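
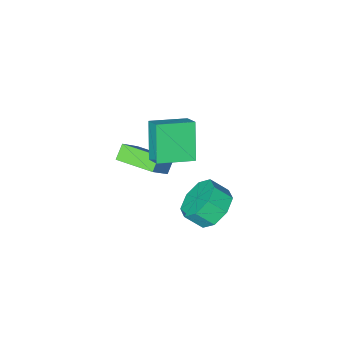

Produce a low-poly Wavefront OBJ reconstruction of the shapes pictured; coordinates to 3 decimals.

v 3.739 -4.033 -0.6
v 3.226 -4.332 -0.05
v 2.942 -2.435 -0.477
v 2.428 -2.734 0.073
v 4.732 -3.626 0.547
v 4.218 -3.925 1.097
v 3.934 -2.028 0.67
v 3.421 -2.327 1.22
v 1.415 -1.043 -2.669
v 2.056 -0.189 -2.601
v 2.666 -0.703 -1.902
v 2.025 -1.557 -1.971
v 1.447 -0.169 -2.053
v 2.057 -0.682 -1.355
v 0.819 -0.66 -1.867
v 1.429 -1.174 -1.169
v 0.541 -1.376 -2.15
v 1.151 -1.89 -1.452
v 0.774 -1.897 -2.738
v 1.384 -2.411 -2.039
v 1.383 -1.918 -3.285
v 1.993 -2.431 -2.587
v 2.011 -1.426 -3.471
v 2.621 -1.94 -2.773
v 2.289 -0.71 -3.188
v 2.899 -1.224 -2.49
v 2.414 -1.695 1.153
v 1.838 -2.622 2.684
v 2.551 -0.898 1.688
v 1.975 -1.825 3.219
v 4.005 -2.175 1.461
v 3.429 -3.102 2.992
v 4.142 -1.378 1.996
v 3.566 -2.305 3.527
f 2 4 1
f 5 2 1
f 1 4 3
f 3 5 1
f 2 8 4
f 6 2 5
f 6 8 2
f 4 8 3
f 7 5 3
f 3 8 7
f 7 6 5
f 8 6 7
f 10 9 13
f 10 13 11
f 11 13 14
f 11 14 12
f 13 9 15
f 13 15 14
f 14 15 16
f 14 16 12
f 15 9 17
f 15 17 16
f 16 17 18
f 16 18 12
f 17 9 19
f 17 19 18
f 18 19 20
f 18 20 12
f 19 9 21
f 19 21 20
f 20 21 22
f 20 22 12
f 21 9 23
f 21 23 22
f 22 23 24
f 22 24 12
f 23 9 25
f 23 25 24
f 24 25 26
f 24 26 12
f 25 9 10
f 25 10 26
f 26 10 11
f 26 11 12
f 28 30 27
f 31 28 27
f 27 30 29
f 29 31 27
f 28 34 30
f 32 28 31
f 32 34 28
f 30 34 29
f 33 31 29
f 29 34 33
f 33 32 31
f 34 32 33



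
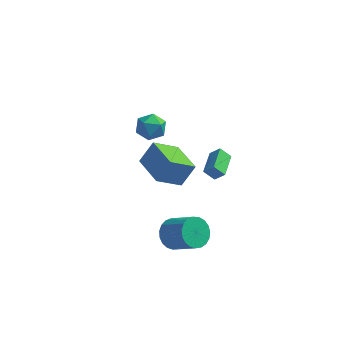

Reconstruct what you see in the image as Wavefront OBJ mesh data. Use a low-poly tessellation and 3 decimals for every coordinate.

v 2.922 2.601 -2.236
v 3.522 2.552 -1.621
v 2.933 4.286 -2.112
v 3.533 4.237 -1.498
v 3.567 2.643 -2.862
v 4.167 2.594 -2.248
v 3.578 4.328 -2.739
v 4.178 4.279 -2.124
v 2.554 -3.218 -2.297
v 3.221 -2.946 -2.961
v 4.593 -3.59 -1.848
v 3.926 -3.862 -1.183
v 3.191 -2.612 -2.73
v 4.562 -3.256 -1.617
v 3.05 -2.382 -2.424
v 4.421 -3.026 -1.311
v 2.824 -2.297 -2.096
v 4.195 -2.941 -0.983
v 2.551 -2.372 -1.803
v 3.922 -3.015 -0.689
v 2.278 -2.592 -1.595
v 3.65 -3.236 -0.482
v 2.054 -2.921 -1.508
v 3.425 -3.565 -0.395
v 1.916 -3.301 -1.558
v 3.287 -3.945 -0.445
v 1.888 -3.667 -1.736
v 3.259 -4.311 -0.622
v 1.976 -3.955 -2.01
v 3.347 -4.599 -0.897
v 2.163 -4.116 -2.334
v 3.534 -4.76 -1.221
v 2.419 -4.121 -2.652
v 3.79 -4.765 -1.538
v 2.697 -3.971 -2.908
v 4.069 -4.614 -1.794
v 2.951 -3.69 -3.058
v 4.323 -4.334 -1.945
v 3.137 -3.328 -3.077
v 4.508 -3.971 -1.964
v 0.379 0.953 3.611
v 0.836 0.55 2.9
v 0.264 -0.39 4.3
v 0.721 -0.793 3.589
v 1.173 -0.211 4.165
v 1.244 0.619 3.74
v -0.144 -0.459 3.46
v -0.073 0.371 3.035
v 0.512 -0.323 2.807
v 1.326 -0.17 3.243
v -0.226 0.33 3.957
v 0.588 0.483 4.393
v 2.001 1.154 -2.323
v 0.796 0.193 -1.264
v 0.625 2.817 -2.381
v -0.58 1.857 -1.322
v 2.66 1.743 -1.038
v 1.455 0.783 0.021
v 1.284 3.407 -1.096
v 0.079 2.446 -0.037
f 2 4 1
f 5 2 1
f 1 4 3
f 3 5 1
f 2 8 4
f 6 2 5
f 6 8 2
f 4 8 3
f 7 5 3
f 3 8 7
f 7 6 5
f 8 6 7
f 10 9 13
f 10 13 11
f 11 13 14
f 11 14 12
f 13 9 15
f 13 15 14
f 14 15 16
f 14 16 12
f 15 9 17
f 15 17 16
f 16 17 18
f 16 18 12
f 17 9 19
f 17 19 18
f 18 19 20
f 18 20 12
f 19 9 21
f 19 21 20
f 20 21 22
f 20 22 12
f 21 9 23
f 21 23 22
f 22 23 24
f 22 24 12
f 23 9 25
f 23 25 24
f 24 25 26
f 24 26 12
f 25 9 27
f 25 27 26
f 26 27 28
f 26 28 12
f 27 9 29
f 27 29 28
f 28 29 30
f 28 30 12
f 29 9 31
f 29 31 30
f 30 31 32
f 30 32 12
f 31 9 33
f 31 33 32
f 32 33 34
f 32 34 12
f 33 9 35
f 33 35 34
f 34 35 36
f 34 36 12
f 35 9 37
f 35 37 36
f 36 37 38
f 36 38 12
f 37 9 39
f 37 39 38
f 38 39 40
f 38 40 12
f 39 9 10
f 39 10 40
f 40 10 11
f 40 11 12
f 41 52 46
f 41 46 42
f 41 42 48
f 41 48 51
f 41 51 52
f 42 46 50
f 46 52 45
f 52 51 43
f 51 48 47
f 48 42 49
f 44 50 45
f 44 45 43
f 44 43 47
f 44 47 49
f 44 49 50
f 45 50 46
f 43 45 52
f 47 43 51
f 49 47 48
f 50 49 42
f 54 56 53
f 57 54 53
f 53 56 55
f 55 57 53
f 54 60 56
f 58 54 57
f 58 60 54
f 56 60 55
f 59 57 55
f 55 60 59
f 59 58 57
f 60 58 59



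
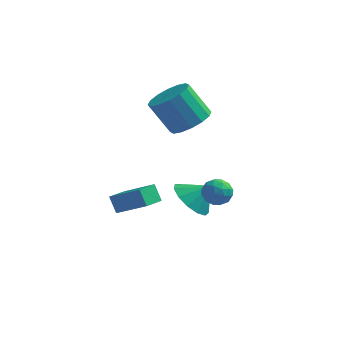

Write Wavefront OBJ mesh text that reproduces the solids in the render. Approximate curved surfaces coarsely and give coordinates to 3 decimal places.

v -3.882 0.314 -0.625
v -2.53 -0.052 0.285
v -3.504 1.182 -0.837
v -2.153 0.816 0.073
v -3.507 -0.016 -1.313
v -2.156 -0.382 -0.403
v -3.13 0.852 -1.525
v -1.778 0.486 -0.615
v -1.001 2.15 3.081
v -0.221 2.01 3.622
v -1.158 2.11 5
v -1.939 2.25 4.459
v -0.251 2.503 3.566
v -1.189 2.603 4.944
v -0.483 2.901 3.379
v -1.421 3.001 4.757
v -0.853 3.098 3.113
v -1.791 3.198 4.491
v -1.263 3.041 2.838
v -2.201 3.141 4.216
v -1.603 2.745 2.628
v -2.541 2.845 4.006
v -1.782 2.29 2.54
v -2.719 2.39 3.918
v -1.751 1.797 2.596
v -2.689 1.897 3.974
v -1.519 1.399 2.783
v -2.457 1.499 4.161
v -1.149 1.202 3.049
v -2.087 1.302 4.427
v -0.739 1.259 3.324
v -1.677 1.359 4.702
v -0.399 1.555 3.534
v -1.337 1.655 4.912
v 0.53 -2.494 2.188
v 0.871 -2.036 1.897
v 1.349 -2.724 2.783
v 1.69 -2.266 2.492
v 1.203 -2.107 2.878
v 0.697 -1.965 2.51
v 1.523 -2.795 2.17
v 1.017 -2.653 1.802
v 1.485 -2.222 1.885
v 1.286 -1.796 2.323
v 0.934 -2.964 2.357
v 0.735 -2.538 2.795
v 0.629 -2.245 1.99
v 1.591 -2.515 2.69
v 1.305 -2.422 2.916
v 1.505 -2.152 2.745
v 0.526 -2.203 2.351
v 0.726 -1.934 2.179
v 0.921 -1.976 2.756
v 1.494 -2.826 2.501
v 1.694 -2.557 2.329
v 0.715 -2.608 1.935
v 0.915 -2.338 1.764
v 1.299 -2.784 1.924
v 1.19 -2.085 1.812
v 1.671 -2.22 2.162
v 1.573 -2.531 1.973
v 1.276 -2.447 1.757
v 1.073 -1.835 2.069
v 1.554 -1.97 2.419
v 1.268 -1.876 2.646
v 0.971 -1.793 2.43
v 1.434 -1.944 2.063
v 0.666 -2.79 2.261
v 1.147 -2.925 2.611
v 1.249 -2.967 2.25
v 0.952 -2.884 2.034
v 0.549 -2.54 2.518
v 1.03 -2.675 2.868
v 0.944 -2.313 2.923
v 0.647 -2.229 2.707
v 0.786 -2.816 2.617
v -0.1 -1.486 1.107
v 0.383 -0.978 0.465
v 0.6 -1.234 1.833
v 0.031 -0.643 0.688
v -0.363 -0.575 1.044
v -0.674 -0.797 1.42
v -0.802 -1.237 1.696
v -0.707 -1.756 1.785
v -0.42 -2.19 1.659
v -0.031 -2.4 1.357
v 0.336 -2.32 0.976
v 0.565 -1.975 0.636
v 0.583 -1.475 0.446
f 2 4 1
f 5 2 1
f 1 4 3
f 3 5 1
f 2 8 4
f 6 2 5
f 6 8 2
f 4 8 3
f 7 5 3
f 3 8 7
f 7 6 5
f 8 6 7
f 10 9 13
f 10 13 11
f 11 13 14
f 11 14 12
f 13 9 15
f 13 15 14
f 14 15 16
f 14 16 12
f 15 9 17
f 15 17 16
f 16 17 18
f 16 18 12
f 17 9 19
f 17 19 18
f 18 19 20
f 18 20 12
f 19 9 21
f 19 21 20
f 20 21 22
f 20 22 12
f 21 9 23
f 21 23 22
f 22 23 24
f 22 24 12
f 23 9 25
f 23 25 24
f 24 25 26
f 24 26 12
f 25 9 27
f 25 27 26
f 26 27 28
f 26 28 12
f 27 9 29
f 27 29 28
f 28 29 30
f 28 30 12
f 29 9 31
f 29 31 30
f 30 31 32
f 30 32 12
f 31 9 33
f 31 33 32
f 32 33 34
f 32 34 12
f 33 9 10
f 33 10 34
f 34 10 11
f 34 11 12
f 35 72 51
f 72 46 75
f 51 75 40
f 72 75 51
f 35 51 47
f 51 40 52
f 47 52 36
f 51 52 47
f 35 47 56
f 47 36 57
f 56 57 42
f 47 57 56
f 35 56 68
f 56 42 71
f 68 71 45
f 56 71 68
f 35 68 72
f 68 45 76
f 72 76 46
f 68 76 72
f 36 52 63
f 52 40 66
f 63 66 44
f 52 66 63
f 40 75 53
f 75 46 74
f 53 74 39
f 75 74 53
f 46 76 73
f 76 45 69
f 73 69 37
f 76 69 73
f 45 71 70
f 71 42 58
f 70 58 41
f 71 58 70
f 42 57 62
f 57 36 59
f 62 59 43
f 57 59 62
f 38 64 50
f 64 44 65
f 50 65 39
f 64 65 50
f 38 50 48
f 50 39 49
f 48 49 37
f 50 49 48
f 38 48 55
f 48 37 54
f 55 54 41
f 48 54 55
f 38 55 60
f 55 41 61
f 60 61 43
f 55 61 60
f 38 60 64
f 60 43 67
f 64 67 44
f 60 67 64
f 39 65 53
f 65 44 66
f 53 66 40
f 65 66 53
f 37 49 73
f 49 39 74
f 73 74 46
f 49 74 73
f 41 54 70
f 54 37 69
f 70 69 45
f 54 69 70
f 43 61 62
f 61 41 58
f 62 58 42
f 61 58 62
f 44 67 63
f 67 43 59
f 63 59 36
f 67 59 63
f 78 77 80
f 78 80 79
f 80 77 81
f 80 81 79
f 81 77 82
f 81 82 79
f 82 77 83
f 82 83 79
f 83 77 84
f 83 84 79
f 84 77 85
f 84 85 79
f 85 77 86
f 85 86 79
f 86 77 87
f 86 87 79
f 87 77 88
f 87 88 79
f 88 77 89
f 88 89 79
f 89 77 78
f 89 78 79



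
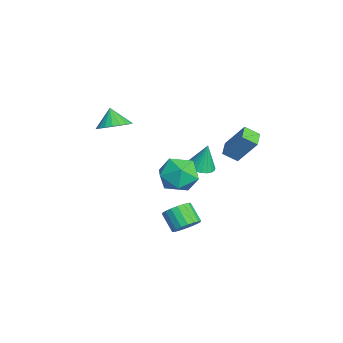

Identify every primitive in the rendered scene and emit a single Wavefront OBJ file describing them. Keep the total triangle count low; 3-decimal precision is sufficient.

v -1.527 0.832 -0.76
v -1.051 0.288 -0.66
v -1.453 1.168 0.72
v -0.876 0.505 -0.719
v -0.8 0.772 -0.783
v -0.835 1.048 -0.844
v -0.976 1.291 -0.892
v -1.2 1.464 -0.921
v -1.474 1.541 -0.924
v -1.757 1.51 -0.903
v -2.004 1.375 -0.86
v -2.179 1.158 -0.802
v -2.254 0.891 -0.737
v -2.219 0.615 -0.676
v -2.079 0.372 -0.628
v -1.855 0.199 -0.6
v -1.58 0.122 -0.596
v -1.298 0.153 -0.617
v -0.05 0.463 -0.324
v 0.683 -0.07 -1.008
v 0.117 -0.89 0.908
v 0.85 -1.423 0.224
v 1.148 -0.45 0.728
v 1.045 0.386 -0.033
v -0.245 -1.346 -0.067
v -0.348 -0.51 -0.828
v 0.562 -1.188 -0.849
v 1.423 -0.635 -0.358
v -0.623 -0.325 0.258
v 0.238 0.228 0.749
v 1.392 2.172 1.291
v 1.273 1.456 1.772
v 0.515 2.431 1.462
v 0.397 1.715 1.942
v 1.903 3.005 2.658
v 1.785 2.289 3.138
v 1.027 3.264 2.828
v 0.908 2.548 3.309
v -0.113 -3.463 3.186
v 0.603 -3.234 3.661
v -0.687 -3.597 4.114
v 0.439 -2.907 3.607
v 0.18 -2.676 3.48
v -0.131 -2.581 3.303
v -0.438 -2.638 3.104
v -0.689 -2.838 2.92
v -0.841 -3.146 2.782
v -0.866 -3.509 2.714
v -0.762 -3.864 2.727
v -0.545 -4.149 2.819
v -0.254 -4.316 2.975
v 0.062 -4.335 3.167
v 0.347 -4.203 3.363
v 0.553 -3.944 3.527
v 0.644 -3.601 3.633
v 1.055 -0.178 -3.306
v 1.611 -0.195 -2.788
v 0.841 -0.599 -1.976
v 0.285 -0.582 -2.494
v 1.484 0.117 -2.753
v 0.715 -0.288 -1.94
v 1.273 0.37 -2.827
v 0.503 -0.034 -2.014
v 1.018 0.515 -2.996
v 0.249 0.111 -2.183
v 0.771 0.523 -3.226
v 0.001 0.118 -2.414
v 0.58 0.392 -3.473
v -0.19 -0.013 -2.66
v 0.483 0.148 -3.686
v -0.287 -0.257 -2.874
v 0.499 -0.161 -3.824
v -0.271 -0.565 -3.012
v 0.625 -0.472 -3.86
v -0.144 -0.877 -3.047
v 0.837 -0.726 -3.786
v 0.067 -1.13 -2.973
v 1.091 -0.871 -3.617
v 0.322 -1.275 -2.804
v 1.339 -0.878 -3.386
v 0.569 -1.283 -2.574
v 1.53 -0.747 -3.14
v 0.76 -1.152 -2.327
v 1.627 -0.503 -2.926
v 0.857 -0.908 -2.114
f 2 1 4
f 2 4 3
f 4 1 5
f 4 5 3
f 5 1 6
f 5 6 3
f 6 1 7
f 6 7 3
f 7 1 8
f 7 8 3
f 8 1 9
f 8 9 3
f 9 1 10
f 9 10 3
f 10 1 11
f 10 11 3
f 11 1 12
f 11 12 3
f 12 1 13
f 12 13 3
f 13 1 14
f 13 14 3
f 14 1 15
f 14 15 3
f 15 1 16
f 15 16 3
f 16 1 17
f 16 17 3
f 17 1 18
f 17 18 3
f 18 1 2
f 18 2 3
f 19 30 24
f 19 24 20
f 19 20 26
f 19 26 29
f 19 29 30
f 20 24 28
f 24 30 23
f 30 29 21
f 29 26 25
f 26 20 27
f 22 28 23
f 22 23 21
f 22 21 25
f 22 25 27
f 22 27 28
f 23 28 24
f 21 23 30
f 25 21 29
f 27 25 26
f 28 27 20
f 32 34 31
f 35 32 31
f 31 34 33
f 33 35 31
f 32 38 34
f 36 32 35
f 36 38 32
f 34 38 33
f 37 35 33
f 33 38 37
f 37 36 35
f 38 36 37
f 40 39 42
f 40 42 41
f 42 39 43
f 42 43 41
f 43 39 44
f 43 44 41
f 44 39 45
f 44 45 41
f 45 39 46
f 45 46 41
f 46 39 47
f 46 47 41
f 47 39 48
f 47 48 41
f 48 39 49
f 48 49 41
f 49 39 50
f 49 50 41
f 50 39 51
f 50 51 41
f 51 39 52
f 51 52 41
f 52 39 53
f 52 53 41
f 53 39 54
f 53 54 41
f 54 39 55
f 54 55 41
f 55 39 40
f 55 40 41
f 57 56 60
f 57 60 58
f 58 60 61
f 58 61 59
f 60 56 62
f 60 62 61
f 61 62 63
f 61 63 59
f 62 56 64
f 62 64 63
f 63 64 65
f 63 65 59
f 64 56 66
f 64 66 65
f 65 66 67
f 65 67 59
f 66 56 68
f 66 68 67
f 67 68 69
f 67 69 59
f 68 56 70
f 68 70 69
f 69 70 71
f 69 71 59
f 70 56 72
f 70 72 71
f 71 72 73
f 71 73 59
f 72 56 74
f 72 74 73
f 73 74 75
f 73 75 59
f 74 56 76
f 74 76 75
f 75 76 77
f 75 77 59
f 76 56 78
f 76 78 77
f 77 78 79
f 77 79 59
f 78 56 80
f 78 80 79
f 79 80 81
f 79 81 59
f 80 56 82
f 80 82 81
f 81 82 83
f 81 83 59
f 82 56 84
f 82 84 83
f 83 84 85
f 83 85 59
f 84 56 57
f 84 57 85
f 85 57 58
f 85 58 59



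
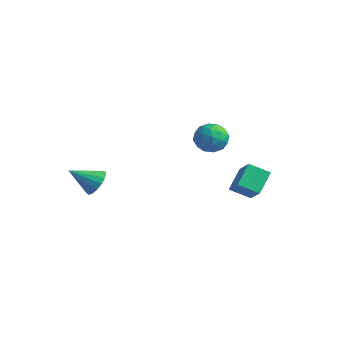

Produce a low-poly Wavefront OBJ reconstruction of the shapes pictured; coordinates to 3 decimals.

v 0.881 3.047 -0.326
v 0.546 4.096 0.602
v 1.662 3.777 -0.871
v 1.327 4.827 0.057
v 1.973 2.573 0.603
v 1.638 3.623 1.531
v 2.754 3.304 0.058
v 2.419 4.353 0.986
v -0.818 2.386 2.665
v -0.349 3.049 2.201
v 0.229 2.411 3.759
v 0.698 3.074 3.295
v -0.13 3.271 3.683
v -0.778 3.256 3.007
v 0.658 2.204 2.953
v 0.01 2.189 2.277
v 0.563 2.937 2.379
v 0.076 3.597 2.83
v -0.196 1.863 3.13
v -0.683 2.523 3.581
v -0.676 2.715 2.337
v 0.556 2.745 3.623
v 0.069 2.86 3.851
v 0.344 3.251 3.578
v -0.927 2.837 2.811
v -0.652 3.227 2.538
v -0.523 3.357 3.409
v 0.532 2.233 3.422
v 0.807 2.623 3.149
v -0.464 2.209 2.382
v -0.189 2.6 2.109
v 0.403 2.103 2.551
v 0.136 3.04 2.169
v 0.752 3.054 2.812
v 0.728 2.543 2.611
v 0.347 2.534 2.213
v -0.15 3.427 2.434
v 0.465 3.442 3.077
v -0.022 3.558 3.305
v -0.402 3.548 2.908
v 0.386 3.361 2.539
v -0.585 2.018 2.883
v 0.03 2.033 3.526
v 0.282 1.912 3.052
v -0.098 1.902 2.655
v -0.872 2.406 3.148
v -0.256 2.42 3.791
v -0.467 2.926 3.747
v -0.848 2.917 3.349
v -0.506 2.099 3.421
v -2.899 -2.133 0.485
v -2.288 -2.104 1.031
v -3.661 -3.207 1.395
v -2.536 -1.825 1.153
v -2.867 -1.617 1.122
v -3.205 -1.527 0.945
v -3.474 -1.576 0.663
v -3.611 -1.752 0.34
v -3.585 -2.016 0.05
v -3.402 -2.306 -0.14
v -3.103 -2.557 -0.186
v -2.759 -2.711 -0.079
v -2.446 -2.732 0.157
v -2.237 -2.616 0.469
v -2.18 -2.39 0.784
f 2 4 1
f 5 2 1
f 1 4 3
f 3 5 1
f 2 8 4
f 6 2 5
f 6 8 2
f 4 8 3
f 7 5 3
f 3 8 7
f 7 6 5
f 8 6 7
f 9 46 25
f 46 20 49
f 25 49 14
f 46 49 25
f 9 25 21
f 25 14 26
f 21 26 10
f 25 26 21
f 9 21 30
f 21 10 31
f 30 31 16
f 21 31 30
f 9 30 42
f 30 16 45
f 42 45 19
f 30 45 42
f 9 42 46
f 42 19 50
f 46 50 20
f 42 50 46
f 10 26 37
f 26 14 40
f 37 40 18
f 26 40 37
f 14 49 27
f 49 20 48
f 27 48 13
f 49 48 27
f 20 50 47
f 50 19 43
f 47 43 11
f 50 43 47
f 19 45 44
f 45 16 32
f 44 32 15
f 45 32 44
f 16 31 36
f 31 10 33
f 36 33 17
f 31 33 36
f 12 38 24
f 38 18 39
f 24 39 13
f 38 39 24
f 12 24 22
f 24 13 23
f 22 23 11
f 24 23 22
f 12 22 29
f 22 11 28
f 29 28 15
f 22 28 29
f 12 29 34
f 29 15 35
f 34 35 17
f 29 35 34
f 12 34 38
f 34 17 41
f 38 41 18
f 34 41 38
f 13 39 27
f 39 18 40
f 27 40 14
f 39 40 27
f 11 23 47
f 23 13 48
f 47 48 20
f 23 48 47
f 15 28 44
f 28 11 43
f 44 43 19
f 28 43 44
f 17 35 36
f 35 15 32
f 36 32 16
f 35 32 36
f 18 41 37
f 41 17 33
f 37 33 10
f 41 33 37
f 52 51 54
f 52 54 53
f 54 51 55
f 54 55 53
f 55 51 56
f 55 56 53
f 56 51 57
f 56 57 53
f 57 51 58
f 57 58 53
f 58 51 59
f 58 59 53
f 59 51 60
f 59 60 53
f 60 51 61
f 60 61 53
f 61 51 62
f 61 62 53
f 62 51 63
f 62 63 53
f 63 51 64
f 63 64 53
f 64 51 65
f 64 65 53
f 65 51 52
f 65 52 53



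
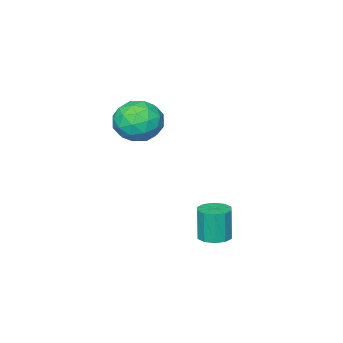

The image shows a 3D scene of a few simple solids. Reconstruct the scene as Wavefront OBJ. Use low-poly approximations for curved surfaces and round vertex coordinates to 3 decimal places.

v 0.619 0.159 3.687
v 1.586 -0.406 3.396
v -0.246 -1.474 3.984
v 0.721 -2.039 3.693
v 0.681 -1.429 4.675
v 1.215 -0.42 4.491
v 0.125 -1.46 2.889
v 0.659 -0.451 2.705
v 1.28 -1.407 2.903
v 1.624 -1.387 4.007
v -0.284 -0.493 3.373
v 0.06 -0.473 4.477
v 1.178 0.02 3.515
v 0.162 -1.9 3.865
v 0.138 -1.541 4.442
v 0.706 -1.873 4.271
v 0.961 0.012 4.159
v 1.529 -0.32 3.988
v 0.997 -0.922 4.74
v -0.189 -1.56 3.392
v 0.379 -1.892 3.221
v 0.634 -0.007 3.109
v 1.202 -0.339 2.938
v 0.343 -0.958 2.64
v 1.567 -0.901 3.054
v 1.059 -1.86 3.229
v 0.708 -1.52 2.756
v 1.022 -0.927 2.648
v 1.769 -0.889 3.703
v 1.26 -1.849 3.878
v 1.237 -1.49 4.456
v 1.551 -0.897 4.347
v 1.589 -1.477 3.414
v 0.08 -0.031 3.502
v -0.429 -0.991 3.677
v -0.211 -0.983 3.033
v 0.103 -0.39 2.924
v 0.281 -0.02 4.151
v -0.227 -0.979 4.326
v 0.318 -0.953 4.732
v 0.632 -0.36 4.624
v -0.249 -0.403 3.966
v 1.102 4.061 -0.886
v 1.8 4.185 -0.838
v 1.715 4.062 0.695
v 1.018 3.939 0.646
v 1.592 4.571 -0.819
v 1.508 4.448 0.714
v 1.197 4.762 -0.825
v 1.113 4.64 0.708
v 0.766 4.686 -0.855
v 0.682 4.563 0.678
v 0.463 4.371 -0.897
v 0.379 4.248 0.636
v 0.405 3.938 -0.935
v 0.32 3.815 0.598
v 0.612 3.552 -0.954
v 0.528 3.429 0.579
v 1.007 3.36 -0.948
v 0.923 3.238 0.585
v 1.438 3.437 -0.918
v 1.354 3.314 0.615
v 1.741 3.752 -0.876
v 1.657 3.629 0.657
f 1 38 17
f 38 12 41
f 17 41 6
f 38 41 17
f 1 17 13
f 17 6 18
f 13 18 2
f 17 18 13
f 1 13 22
f 13 2 23
f 22 23 8
f 13 23 22
f 1 22 34
f 22 8 37
f 34 37 11
f 22 37 34
f 1 34 38
f 34 11 42
f 38 42 12
f 34 42 38
f 2 18 29
f 18 6 32
f 29 32 10
f 18 32 29
f 6 41 19
f 41 12 40
f 19 40 5
f 41 40 19
f 12 42 39
f 42 11 35
f 39 35 3
f 42 35 39
f 11 37 36
f 37 8 24
f 36 24 7
f 37 24 36
f 8 23 28
f 23 2 25
f 28 25 9
f 23 25 28
f 4 30 16
f 30 10 31
f 16 31 5
f 30 31 16
f 4 16 14
f 16 5 15
f 14 15 3
f 16 15 14
f 4 14 21
f 14 3 20
f 21 20 7
f 14 20 21
f 4 21 26
f 21 7 27
f 26 27 9
f 21 27 26
f 4 26 30
f 26 9 33
f 30 33 10
f 26 33 30
f 5 31 19
f 31 10 32
f 19 32 6
f 31 32 19
f 3 15 39
f 15 5 40
f 39 40 12
f 15 40 39
f 7 20 36
f 20 3 35
f 36 35 11
f 20 35 36
f 9 27 28
f 27 7 24
f 28 24 8
f 27 24 28
f 10 33 29
f 33 9 25
f 29 25 2
f 33 25 29
f 44 43 47
f 44 47 45
f 45 47 48
f 45 48 46
f 47 43 49
f 47 49 48
f 48 49 50
f 48 50 46
f 49 43 51
f 49 51 50
f 50 51 52
f 50 52 46
f 51 43 53
f 51 53 52
f 52 53 54
f 52 54 46
f 53 43 55
f 53 55 54
f 54 55 56
f 54 56 46
f 55 43 57
f 55 57 56
f 56 57 58
f 56 58 46
f 57 43 59
f 57 59 58
f 58 59 60
f 58 60 46
f 59 43 61
f 59 61 60
f 60 61 62
f 60 62 46
f 61 43 63
f 61 63 62
f 62 63 64
f 62 64 46
f 63 43 44
f 63 44 64
f 64 44 45
f 64 45 46



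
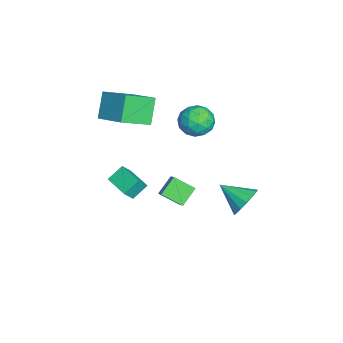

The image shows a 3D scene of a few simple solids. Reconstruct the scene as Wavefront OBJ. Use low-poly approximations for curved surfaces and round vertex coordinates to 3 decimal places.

v -0.875 -1.503 -4.405
v -1.64 -0.869 -3.663
v -0.573 -0.397 -5.038
v -1.338 0.237 -4.296
v -0.002 -1.317 -3.664
v -0.767 -0.683 -2.922
v 0.3 -0.211 -4.297
v -0.465 0.423 -3.555
v 3.677 2.907 -0.804
v 4.367 2.927 -0.181
v 3.023 1.613 -0.036
v 4.024 3.21 0.004
v 3.588 3.412 -0.028
v 3.176 3.478 -0.268
v 2.898 3.391 -0.651
v 2.829 3.174 -1.075
v 2.987 2.886 -1.427
v 3.33 2.603 -1.611
v 3.766 2.402 -1.579
v 4.178 2.335 -1.34
v 4.456 2.422 -0.957
v 4.525 2.639 -0.532
v 1.921 -3.914 -0.686
v 1.464 -3.214 -0.051
v 1.515 -3.506 -1.429
v 1.058 -2.806 -0.794
v 3.042 -3.054 -0.826
v 2.585 -2.354 -0.191
v 2.636 -2.646 -1.569
v 2.179 -1.946 -0.934
v -3.28 0.793 0.036
v -2.45 1.398 0.125
v -2.35 -0.538 0.415
v -1.52 0.067 0.504
v -2.281 0.131 1.196
v -2.856 0.954 0.962
v -1.944 -0.094 -0.422
v -2.519 0.729 -0.656
v -1.625 0.85 -0.158
v -1.833 0.989 0.841
v -2.967 -0.129 -0.301
v -3.175 0.01 0.698
v -2.947 1.212 0.047
v -1.853 -0.352 0.493
v -2.3 -0.315 0.899
v -1.813 0.041 0.951
v -3.185 0.951 0.539
v -2.697 1.307 0.591
v -2.598 0.562 1.221
v -2.103 -0.447 -0.051
v -1.615 -0.091 0.001
v -2.987 0.819 -0.411
v -2.5 1.175 -0.359
v -2.202 0.298 -0.681
v -1.974 1.246 -0.067
v -1.427 0.463 0.156
v -1.677 0.369 -0.388
v -2.014 0.852 -0.526
v -2.096 1.327 0.521
v -1.55 0.545 0.743
v -1.997 0.583 1.15
v -2.335 1.066 1.012
v -1.611 1.005 0.354
v -3.25 0.315 -0.203
v -2.704 -0.467 0.019
v -2.465 -0.206 -0.472
v -2.803 0.277 -0.61
v -3.373 0.397 0.384
v -2.826 -0.386 0.607
v -2.786 0.008 1.066
v -3.123 0.491 0.928
v -3.189 -0.145 0.186
v -2.924 -3.127 -0.216
v -2.054 -4.6 0.698
v -3.935 -2.91 1.095
v -3.065 -4.383 2.01
v -1.635 -1.877 0.57
v -0.765 -3.35 1.485
v -2.646 -1.66 1.882
v -1.776 -3.133 2.796
f 2 4 1
f 5 2 1
f 1 4 3
f 3 5 1
f 2 8 4
f 6 2 5
f 6 8 2
f 4 8 3
f 7 5 3
f 3 8 7
f 7 6 5
f 8 6 7
f 10 9 12
f 10 12 11
f 12 9 13
f 12 13 11
f 13 9 14
f 13 14 11
f 14 9 15
f 14 15 11
f 15 9 16
f 15 16 11
f 16 9 17
f 16 17 11
f 17 9 18
f 17 18 11
f 18 9 19
f 18 19 11
f 19 9 20
f 19 20 11
f 20 9 21
f 20 21 11
f 21 9 22
f 21 22 11
f 22 9 10
f 22 10 11
f 24 26 23
f 27 24 23
f 23 26 25
f 25 27 23
f 24 30 26
f 28 24 27
f 28 30 24
f 26 30 25
f 29 27 25
f 25 30 29
f 29 28 27
f 30 28 29
f 31 68 47
f 68 42 71
f 47 71 36
f 68 71 47
f 31 47 43
f 47 36 48
f 43 48 32
f 47 48 43
f 31 43 52
f 43 32 53
f 52 53 38
f 43 53 52
f 31 52 64
f 52 38 67
f 64 67 41
f 52 67 64
f 31 64 68
f 64 41 72
f 68 72 42
f 64 72 68
f 32 48 59
f 48 36 62
f 59 62 40
f 48 62 59
f 36 71 49
f 71 42 70
f 49 70 35
f 71 70 49
f 42 72 69
f 72 41 65
f 69 65 33
f 72 65 69
f 41 67 66
f 67 38 54
f 66 54 37
f 67 54 66
f 38 53 58
f 53 32 55
f 58 55 39
f 53 55 58
f 34 60 46
f 60 40 61
f 46 61 35
f 60 61 46
f 34 46 44
f 46 35 45
f 44 45 33
f 46 45 44
f 34 44 51
f 44 33 50
f 51 50 37
f 44 50 51
f 34 51 56
f 51 37 57
f 56 57 39
f 51 57 56
f 34 56 60
f 56 39 63
f 60 63 40
f 56 63 60
f 35 61 49
f 61 40 62
f 49 62 36
f 61 62 49
f 33 45 69
f 45 35 70
f 69 70 42
f 45 70 69
f 37 50 66
f 50 33 65
f 66 65 41
f 50 65 66
f 39 57 58
f 57 37 54
f 58 54 38
f 57 54 58
f 40 63 59
f 63 39 55
f 59 55 32
f 63 55 59
f 74 76 73
f 77 74 73
f 73 76 75
f 75 77 73
f 74 80 76
f 78 74 77
f 78 80 74
f 76 80 75
f 79 77 75
f 75 80 79
f 79 78 77
f 80 78 79



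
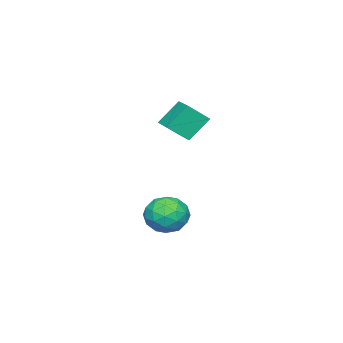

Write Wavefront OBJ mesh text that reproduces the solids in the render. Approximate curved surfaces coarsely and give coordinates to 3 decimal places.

v 0.589 3.243 -1.808
v 1.229 2.407 -2.445
v -1.109 2.373 -2.375
v -0.469 1.537 -3.012
v -0.432 1.534 -1.782
v 0.618 2.072 -1.432
v -0.498 2.708 -3.388
v 0.552 3.246 -3.038
v 0.558 2.077 -3.421
v 0.598 1.351 -2.429
v -0.478 3.429 -2.391
v -0.438 2.703 -1.399
v 1.058 2.901 -2.077
v -0.938 1.879 -2.743
v -0.917 1.877 -2.02
v -0.54 1.386 -2.394
v 0.699 2.704 -1.481
v 1.075 2.213 -1.856
v 0.098 1.7 -1.466
v -0.955 2.567 -2.964
v -0.579 2.076 -3.339
v 0.66 3.394 -2.426
v 1.037 2.903 -2.8
v 0.022 3.08 -3.354
v 1.04 2.216 -3.025
v 0.042 1.705 -3.358
v 0.025 2.393 -3.579
v 0.642 2.709 -3.374
v 1.064 1.79 -2.442
v 0.065 1.278 -2.775
v 0.087 1.276 -2.052
v 0.704 1.592 -1.846
v 0.669 1.595 -3.016
v 0.055 3.502 -2.045
v -0.944 2.99 -2.378
v -0.584 3.188 -2.974
v 0.033 3.504 -2.768
v 0.078 3.075 -1.462
v -0.92 2.564 -1.795
v -0.522 2.071 -1.446
v 0.095 2.387 -1.241
v -0.549 3.185 -1.804
v -2.945 2.526 3.556
v -2.179 1.695 4.51
v -1.92 3.663 3.723
v -1.153 2.831 4.678
v -2.027 1.889 2.262
v -1.26 1.057 3.217
v -1.001 3.025 2.43
v -0.235 2.194 3.384
f 1 38 17
f 38 12 41
f 17 41 6
f 38 41 17
f 1 17 13
f 17 6 18
f 13 18 2
f 17 18 13
f 1 13 22
f 13 2 23
f 22 23 8
f 13 23 22
f 1 22 34
f 22 8 37
f 34 37 11
f 22 37 34
f 1 34 38
f 34 11 42
f 38 42 12
f 34 42 38
f 2 18 29
f 18 6 32
f 29 32 10
f 18 32 29
f 6 41 19
f 41 12 40
f 19 40 5
f 41 40 19
f 12 42 39
f 42 11 35
f 39 35 3
f 42 35 39
f 11 37 36
f 37 8 24
f 36 24 7
f 37 24 36
f 8 23 28
f 23 2 25
f 28 25 9
f 23 25 28
f 4 30 16
f 30 10 31
f 16 31 5
f 30 31 16
f 4 16 14
f 16 5 15
f 14 15 3
f 16 15 14
f 4 14 21
f 14 3 20
f 21 20 7
f 14 20 21
f 4 21 26
f 21 7 27
f 26 27 9
f 21 27 26
f 4 26 30
f 26 9 33
f 30 33 10
f 26 33 30
f 5 31 19
f 31 10 32
f 19 32 6
f 31 32 19
f 3 15 39
f 15 5 40
f 39 40 12
f 15 40 39
f 7 20 36
f 20 3 35
f 36 35 11
f 20 35 36
f 9 27 28
f 27 7 24
f 28 24 8
f 27 24 28
f 10 33 29
f 33 9 25
f 29 25 2
f 33 25 29
f 44 46 43
f 47 44 43
f 43 46 45
f 45 47 43
f 44 50 46
f 48 44 47
f 48 50 44
f 46 50 45
f 49 47 45
f 45 50 49
f 49 48 47
f 50 48 49



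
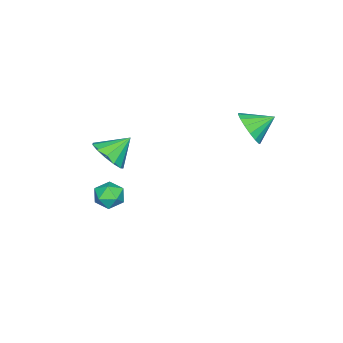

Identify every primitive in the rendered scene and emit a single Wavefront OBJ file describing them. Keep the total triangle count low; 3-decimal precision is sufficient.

v -1.502 3.467 1.439
v -0.611 3.903 1.783
v -2.258 4.473 2.121
v -0.698 4.135 1.346
v -0.968 4.214 0.93
v -1.361 4.122 0.63
v -1.787 3.88 0.516
v -2.147 3.543 0.614
v -2.359 3.189 0.9
v -2.376 2.899 1.31
v -2.192 2.739 1.75
v -1.85 2.746 2.118
v -1.429 2.918 2.331
v -1.024 3.216 2.34
v -0.729 3.572 2.142
v 1.947 -2.364 -0.146
v 2.707 -1.639 -0.006
v 1.033 -1.596 0.826
v 2.377 -1.45 -0.466
v 1.91 -1.551 -0.824
v 1.455 -1.91 -0.968
v 1.156 -2.414 -0.85
v 1.108 -2.902 -0.509
v 1.327 -3.219 -0.053
v 1.742 -3.265 0.374
v 2.223 -3.025 0.635
v 2.615 -2.576 0.649
v 2.796 -2.059 0.41
v 0.118 -2.742 -4.132
v 0.759 -2.164 -4.321
v 1.081 -3.616 -3.539
v 1.722 -3.038 -3.728
v 1.117 -2.842 -3.115
v 0.522 -2.302 -3.482
v 1.318 -3.478 -4.378
v 0.723 -2.938 -4.745
v 1.5 -2.619 -4.474
v 1.376 -2.226 -3.693
v 0.464 -3.554 -4.167
v 0.34 -3.161 -3.386
f 2 1 4
f 2 4 3
f 4 1 5
f 4 5 3
f 5 1 6
f 5 6 3
f 6 1 7
f 6 7 3
f 7 1 8
f 7 8 3
f 8 1 9
f 8 9 3
f 9 1 10
f 9 10 3
f 10 1 11
f 10 11 3
f 11 1 12
f 11 12 3
f 12 1 13
f 12 13 3
f 13 1 14
f 13 14 3
f 14 1 15
f 14 15 3
f 15 1 2
f 15 2 3
f 17 16 19
f 17 19 18
f 19 16 20
f 19 20 18
f 20 16 21
f 20 21 18
f 21 16 22
f 21 22 18
f 22 16 23
f 22 23 18
f 23 16 24
f 23 24 18
f 24 16 25
f 24 25 18
f 25 16 26
f 25 26 18
f 26 16 27
f 26 27 18
f 27 16 28
f 27 28 18
f 28 16 17
f 28 17 18
f 29 40 34
f 29 34 30
f 29 30 36
f 29 36 39
f 29 39 40
f 30 34 38
f 34 40 33
f 40 39 31
f 39 36 35
f 36 30 37
f 32 38 33
f 32 33 31
f 32 31 35
f 32 35 37
f 32 37 38
f 33 38 34
f 31 33 40
f 35 31 39
f 37 35 36
f 38 37 30



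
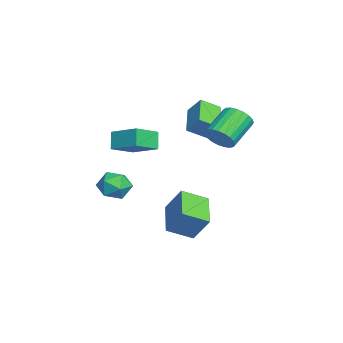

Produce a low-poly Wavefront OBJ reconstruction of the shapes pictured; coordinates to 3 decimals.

v -1.642 -2.145 0.727
v -0.58 -3.221 1.389
v -0.669 -0.781 1.385
v 0.392 -1.856 2.047
v -1.012 -2.124 -0.247
v 0.049 -3.199 0.415
v -0.04 -0.759 0.411
v 1.022 -1.835 1.073
v 2.036 -2.368 -0.597
v 2.934 -2.444 -0.166
v 2.566 -3.236 -1.854
v 3.464 -3.312 -1.423
v 2.678 -3.787 -1.029
v 2.351 -3.251 -0.252
v 3.149 -2.429 -1.768
v 2.822 -1.893 -0.991
v 3.622 -2.482 -0.89
v 3.331 -3.322 -0.433
v 2.169 -2.358 -1.587
v 1.878 -3.198 -1.13
v 1.471 2.421 1.829
v 1.774 2.034 2.582
v 0.432 2.971 3.605
v 0.129 3.359 2.851
v 1.98 2.345 2.567
v 0.639 3.283 3.589
v 2.098 2.671 2.424
v 0.757 3.608 3.446
v 2.108 2.953 2.178
v 0.766 3.89 3.2
v 2.007 3.143 1.872
v 0.666 4.08 2.894
v 1.814 3.208 1.558
v 0.472 4.145 2.581
v 1.561 3.137 1.291
v 0.22 4.075 2.314
v 1.293 2.943 1.117
v -0.049 3.88 2.14
v 1.055 2.658 1.066
v -0.286 3.596 2.089
v 0.89 2.333 1.147
v -0.452 3.27 2.17
v 0.824 2.022 1.346
v -0.517 2.96 2.369
v 0.871 1.781 1.628
v -0.471 2.718 2.651
v 1.021 1.65 1.945
v -0.321 2.588 2.968
v 1.249 1.653 2.242
v -0.093 2.591 3.265
v 1.516 1.789 2.467
v 0.174 2.726 3.49
v 2.083 1.131 -5.053
v 2.423 -0.265 -4.349
v 0.089 1.02 -4.312
v 0.429 -0.376 -3.607
v 2.571 1.976 -3.613
v 2.911 0.58 -2.908
v 0.577 1.865 -2.871
v 0.917 0.469 -2.167
v -2.752 0.69 2.166
v -2.289 1.382 3.112
v -3.038 1.743 1.535
v -2.575 2.435 2.481
v -1.065 0.665 1.359
v -0.602 1.357 2.305
v -1.351 1.718 0.728
v -0.888 2.41 1.674
f 2 4 1
f 5 2 1
f 1 4 3
f 3 5 1
f 2 8 4
f 6 2 5
f 6 8 2
f 4 8 3
f 7 5 3
f 3 8 7
f 7 6 5
f 8 6 7
f 9 20 14
f 9 14 10
f 9 10 16
f 9 16 19
f 9 19 20
f 10 14 18
f 14 20 13
f 20 19 11
f 19 16 15
f 16 10 17
f 12 18 13
f 12 13 11
f 12 11 15
f 12 15 17
f 12 17 18
f 13 18 14
f 11 13 20
f 15 11 19
f 17 15 16
f 18 17 10
f 22 21 25
f 22 25 23
f 23 25 26
f 23 26 24
f 25 21 27
f 25 27 26
f 26 27 28
f 26 28 24
f 27 21 29
f 27 29 28
f 28 29 30
f 28 30 24
f 29 21 31
f 29 31 30
f 30 31 32
f 30 32 24
f 31 21 33
f 31 33 32
f 32 33 34
f 32 34 24
f 33 21 35
f 33 35 34
f 34 35 36
f 34 36 24
f 35 21 37
f 35 37 36
f 36 37 38
f 36 38 24
f 37 21 39
f 37 39 38
f 38 39 40
f 38 40 24
f 39 21 41
f 39 41 40
f 40 41 42
f 40 42 24
f 41 21 43
f 41 43 42
f 42 43 44
f 42 44 24
f 43 21 45
f 43 45 44
f 44 45 46
f 44 46 24
f 45 21 47
f 45 47 46
f 46 47 48
f 46 48 24
f 47 21 49
f 47 49 48
f 48 49 50
f 48 50 24
f 49 21 51
f 49 51 50
f 50 51 52
f 50 52 24
f 51 21 22
f 51 22 52
f 52 22 23
f 52 23 24
f 54 56 53
f 57 54 53
f 53 56 55
f 55 57 53
f 54 60 56
f 58 54 57
f 58 60 54
f 56 60 55
f 59 57 55
f 55 60 59
f 59 58 57
f 60 58 59
f 62 64 61
f 65 62 61
f 61 64 63
f 63 65 61
f 62 68 64
f 66 62 65
f 66 68 62
f 64 68 63
f 67 65 63
f 63 68 67
f 67 66 65
f 68 66 67



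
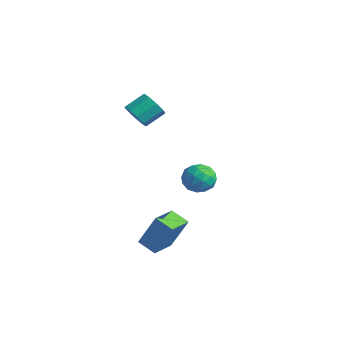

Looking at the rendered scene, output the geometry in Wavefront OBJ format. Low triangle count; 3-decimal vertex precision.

v -2.166 0.015 2.976
v -1.623 -0.23 3.236
v -1.511 0.6 3.783
v -2.054 0.845 3.524
v -1.526 -0 2.868
v -1.413 0.829 3.415
v -1.728 0.237 2.551
v -1.615 1.066 3.098
v -2.135 0.37 2.433
v -2.023 1.199 2.98
v -2.557 0.337 2.569
v -2.444 1.167 3.116
v -2.796 0.154 2.896
v -2.684 0.983 3.443
v -2.741 -0.094 3.26
v -2.628 0.735 3.808
v -2.416 -0.291 3.492
v -2.304 0.538 4.04
v -1.975 -0.345 3.483
v -1.862 0.485 4.03
v 0.985 -1.908 -1.949
v 1.506 -1.46 -0.537
v 0.51 -0.851 -2.109
v 1.031 -0.403 -0.697
v 1.709 -1.637 -2.303
v 2.23 -1.189 -0.891
v 1.234 -0.58 -2.463
v 1.755 -0.132 -1.051
v -1.508 3.242 -1.156
v -0.823 2.97 -0.942
v -2.017 2.13 -0.938
v -1.332 1.858 -0.724
v -1.693 2.375 -0.286
v -1.379 3.062 -0.421
v -1.461 2.038 -1.459
v -1.147 2.725 -1.594
v -0.794 2.226 -1.13
v -0.937 2.434 -0.405
v -1.903 2.666 -1.475
v -2.046 2.874 -0.75
v -1.121 3.203 -1.068
v -1.719 1.897 -0.812
v -1.932 2.2 -0.554
v -1.529 2.04 -0.429
v -1.447 3.257 -0.762
v -1.045 3.097 -0.636
v -1.556 2.748 -0.251
v -1.795 2.003 -1.244
v -1.393 1.843 -1.118
v -1.311 3.06 -1.451
v -0.908 2.9 -1.326
v -1.284 2.352 -1.629
v -0.701 2.606 -1.053
v -1 1.953 -0.925
v -1.076 2.059 -1.356
v -0.891 2.462 -1.436
v -0.785 2.728 -0.627
v -1.085 2.075 -0.498
v -1.297 2.379 -0.241
v -1.112 2.783 -0.32
v -0.768 2.291 -0.737
v -1.755 3.025 -1.382
v -2.055 2.372 -1.253
v -1.728 2.317 -1.56
v -1.543 2.721 -1.639
v -1.84 3.147 -0.955
v -2.139 2.494 -0.827
v -1.949 2.638 -0.444
v -1.764 3.041 -0.524
v -2.072 2.809 -1.143
f 2 1 5
f 2 5 3
f 3 5 6
f 3 6 4
f 5 1 7
f 5 7 6
f 6 7 8
f 6 8 4
f 7 1 9
f 7 9 8
f 8 9 10
f 8 10 4
f 9 1 11
f 9 11 10
f 10 11 12
f 10 12 4
f 11 1 13
f 11 13 12
f 12 13 14
f 12 14 4
f 13 1 15
f 13 15 14
f 14 15 16
f 14 16 4
f 15 1 17
f 15 17 16
f 16 17 18
f 16 18 4
f 17 1 19
f 17 19 18
f 18 19 20
f 18 20 4
f 19 1 2
f 19 2 20
f 20 2 3
f 20 3 4
f 22 24 21
f 25 22 21
f 21 24 23
f 23 25 21
f 22 28 24
f 26 22 25
f 26 28 22
f 24 28 23
f 27 25 23
f 23 28 27
f 27 26 25
f 28 26 27
f 29 66 45
f 66 40 69
f 45 69 34
f 66 69 45
f 29 45 41
f 45 34 46
f 41 46 30
f 45 46 41
f 29 41 50
f 41 30 51
f 50 51 36
f 41 51 50
f 29 50 62
f 50 36 65
f 62 65 39
f 50 65 62
f 29 62 66
f 62 39 70
f 66 70 40
f 62 70 66
f 30 46 57
f 46 34 60
f 57 60 38
f 46 60 57
f 34 69 47
f 69 40 68
f 47 68 33
f 69 68 47
f 40 70 67
f 70 39 63
f 67 63 31
f 70 63 67
f 39 65 64
f 65 36 52
f 64 52 35
f 65 52 64
f 36 51 56
f 51 30 53
f 56 53 37
f 51 53 56
f 32 58 44
f 58 38 59
f 44 59 33
f 58 59 44
f 32 44 42
f 44 33 43
f 42 43 31
f 44 43 42
f 32 42 49
f 42 31 48
f 49 48 35
f 42 48 49
f 32 49 54
f 49 35 55
f 54 55 37
f 49 55 54
f 32 54 58
f 54 37 61
f 58 61 38
f 54 61 58
f 33 59 47
f 59 38 60
f 47 60 34
f 59 60 47
f 31 43 67
f 43 33 68
f 67 68 40
f 43 68 67
f 35 48 64
f 48 31 63
f 64 63 39
f 48 63 64
f 37 55 56
f 55 35 52
f 56 52 36
f 55 52 56
f 38 61 57
f 61 37 53
f 57 53 30
f 61 53 57



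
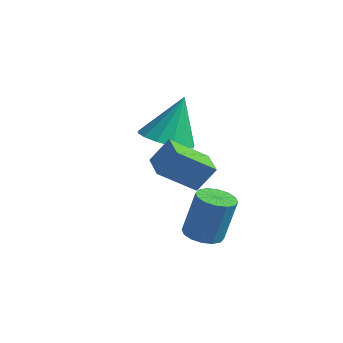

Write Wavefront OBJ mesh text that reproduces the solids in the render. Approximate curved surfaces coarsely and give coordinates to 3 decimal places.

v -0.044 0.758 -4.584
v 0.603 0.444 -4.614
v 0.871 0.828 -2.907
v 0.224 1.142 -2.876
v 0.665 0.801 -4.704
v 0.932 1.184 -2.997
v 0.536 1.146 -4.762
v 0.804 1.529 -3.054
v 0.252 1.387 -4.771
v 0.52 1.77 -3.064
v -0.111 1.46 -4.731
v 0.157 1.843 -3.024
v -0.456 1.345 -4.651
v -0.188 1.728 -2.944
v -0.691 1.072 -4.553
v -0.423 1.456 -2.846
v -0.752 0.716 -4.463
v -0.485 1.099 -2.756
v -0.624 0.371 -4.406
v -0.356 0.754 -2.698
v -0.34 0.13 -4.396
v -0.072 0.513 -2.689
v 0.023 0.057 -4.436
v 0.291 0.44 -2.729
v 0.368 0.172 -4.516
v 0.636 0.555 -2.809
v -0.589 -0.945 -1.036
v -0.196 -0.419 -0.153
v -1.463 -0.261 -1.055
v -1.07 0.265 -0.172
v 0.23 0.075 -2.008
v 0.623 0.601 -1.125
v -0.644 0.759 -2.027
v -0.251 1.285 -1.144
v -3.659 3.262 -2.537
v -2.87 2.607 -2.269
v -3.541 4.138 -0.743
v -2.623 3.04 -2.497
v -2.654 3.533 -2.735
v -2.953 3.954 -2.921
v -3.442 4.189 -3.004
v -3.989 4.175 -2.961
v -4.448 3.917 -2.805
v -4.695 3.483 -2.577
v -4.664 2.99 -2.338
v -4.364 2.57 -2.153
v -3.875 2.335 -2.07
v -3.328 2.349 -2.112
f 2 1 5
f 2 5 3
f 3 5 6
f 3 6 4
f 5 1 7
f 5 7 6
f 6 7 8
f 6 8 4
f 7 1 9
f 7 9 8
f 8 9 10
f 8 10 4
f 9 1 11
f 9 11 10
f 10 11 12
f 10 12 4
f 11 1 13
f 11 13 12
f 12 13 14
f 12 14 4
f 13 1 15
f 13 15 14
f 14 15 16
f 14 16 4
f 15 1 17
f 15 17 16
f 16 17 18
f 16 18 4
f 17 1 19
f 17 19 18
f 18 19 20
f 18 20 4
f 19 1 21
f 19 21 20
f 20 21 22
f 20 22 4
f 21 1 23
f 21 23 22
f 22 23 24
f 22 24 4
f 23 1 25
f 23 25 24
f 24 25 26
f 24 26 4
f 25 1 2
f 25 2 26
f 26 2 3
f 26 3 4
f 28 30 27
f 31 28 27
f 27 30 29
f 29 31 27
f 28 34 30
f 32 28 31
f 32 34 28
f 30 34 29
f 33 31 29
f 29 34 33
f 33 32 31
f 34 32 33
f 36 35 38
f 36 38 37
f 38 35 39
f 38 39 37
f 39 35 40
f 39 40 37
f 40 35 41
f 40 41 37
f 41 35 42
f 41 42 37
f 42 35 43
f 42 43 37
f 43 35 44
f 43 44 37
f 44 35 45
f 44 45 37
f 45 35 46
f 45 46 37
f 46 35 47
f 46 47 37
f 47 35 48
f 47 48 37
f 48 35 36
f 48 36 37



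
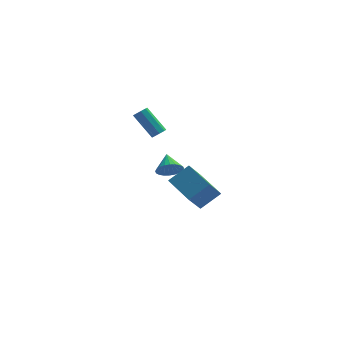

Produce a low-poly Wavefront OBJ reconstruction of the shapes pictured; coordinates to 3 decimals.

v 0.784 3.3 -1.327
v 1.079 3.739 -1.359
v -0.069 4.619 0.136
v -0.364 4.18 0.167
v 0.76 3.748 -1.61
v -0.388 4.628 -0.115
v 0.455 3.495 -1.695
v -0.693 4.374 -0.2
v 0.343 3.127 -1.565
v -0.805 4.007 -0.07
v 0.489 2.861 -1.296
v -0.659 3.741 0.199
v 0.808 2.852 -1.045
v -0.34 3.732 0.45
v 1.113 3.106 -0.96
v -0.035 3.985 0.535
v 1.225 3.473 -1.09
v 0.077 4.353 0.405
v 1.863 -2.728 -2.61
v 1.127 -3.87 -1.076
v 3.085 -2.242 -1.663
v 2.349 -3.385 -0.129
v 2.991 -4.315 -3.251
v 2.255 -5.458 -1.717
v 4.213 -3.83 -2.304
v 3.477 -4.972 -0.77
v 1.397 2.089 -3.9
v 2.026 2.471 -4.418
v 1.243 3.291 -3.2
v 1.735 2.541 -4.602
v 1.392 2.542 -4.678
v 1.05 2.474 -4.636
v 0.761 2.347 -4.483
v 0.568 2.181 -4.24
v 0.502 2.001 -3.946
v 0.572 1.835 -3.645
v 0.768 1.707 -3.383
v 1.059 1.637 -3.199
v 1.402 1.636 -3.123
v 1.744 1.704 -3.165
v 2.033 1.831 -3.318
v 2.225 1.997 -3.561
v 2.291 2.177 -3.855
v 2.221 2.343 -4.156
f 2 1 5
f 2 5 3
f 3 5 6
f 3 6 4
f 5 1 7
f 5 7 6
f 6 7 8
f 6 8 4
f 7 1 9
f 7 9 8
f 8 9 10
f 8 10 4
f 9 1 11
f 9 11 10
f 10 11 12
f 10 12 4
f 11 1 13
f 11 13 12
f 12 13 14
f 12 14 4
f 13 1 15
f 13 15 14
f 14 15 16
f 14 16 4
f 15 1 17
f 15 17 16
f 16 17 18
f 16 18 4
f 17 1 2
f 17 2 18
f 18 2 3
f 18 3 4
f 20 22 19
f 23 20 19
f 19 22 21
f 21 23 19
f 20 26 22
f 24 20 23
f 24 26 20
f 22 26 21
f 25 23 21
f 21 26 25
f 25 24 23
f 26 24 25
f 28 27 30
f 28 30 29
f 30 27 31
f 30 31 29
f 31 27 32
f 31 32 29
f 32 27 33
f 32 33 29
f 33 27 34
f 33 34 29
f 34 27 35
f 34 35 29
f 35 27 36
f 35 36 29
f 36 27 37
f 36 37 29
f 37 27 38
f 37 38 29
f 38 27 39
f 38 39 29
f 39 27 40
f 39 40 29
f 40 27 41
f 40 41 29
f 41 27 42
f 41 42 29
f 42 27 43
f 42 43 29
f 43 27 44
f 43 44 29
f 44 27 28
f 44 28 29



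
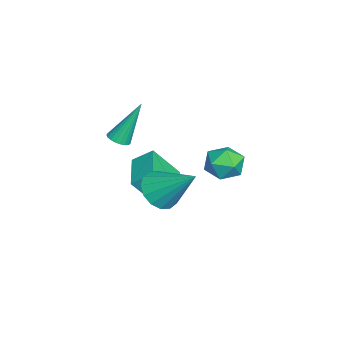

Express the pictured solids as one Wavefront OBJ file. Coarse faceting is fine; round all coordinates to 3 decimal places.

v -1.537 -2.585 -1.666
v -1.503 -1.67 -1.003
v -1.834 -1.453 -3.213
v -1.801 -0.538 -2.551
v 0.301 -2.462 -1.929
v 0.334 -1.547 -1.267
v 0.003 -1.33 -3.477
v 0.037 -0.415 -2.814
v 3.249 2.062 1.62
v 4.125 2.245 1.487
v 3.615 0.915 2.453
v 4.491 1.098 2.32
v 3.983 1.656 2.819
v 3.757 2.364 2.305
v 3.983 0.796 1.635
v 3.757 1.504 1.121
v 4.579 1.462 1.497
v 4.578 1.994 2.229
v 3.162 1.166 1.711
v 3.161 1.698 2.443
v 1.218 -2.853 1.448
v 1.671 -2.564 1.388
v 0.882 -1.927 3.392
v 1.517 -2.429 1.297
v 1.311 -2.367 1.232
v 1.089 -2.389 1.204
v 0.89 -2.491 1.218
v 0.747 -2.656 1.272
v 0.686 -2.855 1.357
v 0.717 -3.054 1.457
v 0.834 -3.218 1.555
v 1.018 -3.319 1.635
v 1.237 -3.339 1.683
v 1.452 -3.276 1.69
v 1.627 -3.139 1.655
v 1.731 -2.953 1.584
v 1.747 -2.75 1.49
v 2.717 -1.047 -0.551
v 3.51 -1.641 -0.355
v 3.483 0.447 0.871
v 3.662 -1.339 -0.753
v 3.562 -0.959 -1.098
v 3.235 -0.602 -1.296
v 2.769 -0.365 -1.295
v 2.289 -0.31 -1.094
v 1.924 -0.453 -0.748
v 1.772 -0.754 -0.349
v 1.872 -1.134 -0.004
v 2.199 -1.491 0.194
v 2.665 -1.728 0.192
v 3.145 -1.783 -0.008
f 2 4 1
f 5 2 1
f 1 4 3
f 3 5 1
f 2 8 4
f 6 2 5
f 6 8 2
f 4 8 3
f 7 5 3
f 3 8 7
f 7 6 5
f 8 6 7
f 9 20 14
f 9 14 10
f 9 10 16
f 9 16 19
f 9 19 20
f 10 14 18
f 14 20 13
f 20 19 11
f 19 16 15
f 16 10 17
f 12 18 13
f 12 13 11
f 12 11 15
f 12 15 17
f 12 17 18
f 13 18 14
f 11 13 20
f 15 11 19
f 17 15 16
f 18 17 10
f 22 21 24
f 22 24 23
f 24 21 25
f 24 25 23
f 25 21 26
f 25 26 23
f 26 21 27
f 26 27 23
f 27 21 28
f 27 28 23
f 28 21 29
f 28 29 23
f 29 21 30
f 29 30 23
f 30 21 31
f 30 31 23
f 31 21 32
f 31 32 23
f 32 21 33
f 32 33 23
f 33 21 34
f 33 34 23
f 34 21 35
f 34 35 23
f 35 21 36
f 35 36 23
f 36 21 37
f 36 37 23
f 37 21 22
f 37 22 23
f 39 38 41
f 39 41 40
f 41 38 42
f 41 42 40
f 42 38 43
f 42 43 40
f 43 38 44
f 43 44 40
f 44 38 45
f 44 45 40
f 45 38 46
f 45 46 40
f 46 38 47
f 46 47 40
f 47 38 48
f 47 48 40
f 48 38 49
f 48 49 40
f 49 38 50
f 49 50 40
f 50 38 51
f 50 51 40
f 51 38 39
f 51 39 40



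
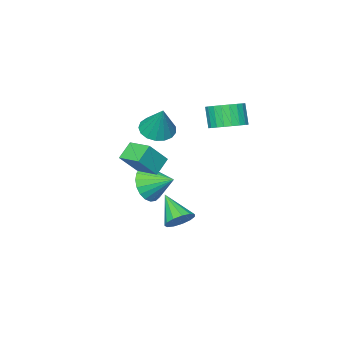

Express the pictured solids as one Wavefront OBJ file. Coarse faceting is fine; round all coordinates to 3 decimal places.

v 2.861 0.996 -0.054
v 2.168 0.842 0.516
v 2.786 2.104 0.154
v 2.093 1.951 0.724
v 3.687 0.869 0.916
v 2.994 0.716 1.486
v 3.612 1.978 1.124
v 2.919 1.824 1.694
v 0.256 -0.831 0.766
v 1.027 -0.985 0.685
v 0.544 -0.129 2.174
v 0.985 -0.646 0.524
v 0.777 -0.348 0.419
v 0.449 -0.162 0.393
v 0.077 -0.128 0.452
v -0.254 -0.256 0.583
v -0.468 -0.515 0.756
v -0.516 -0.847 0.931
v -0.388 -1.175 1.068
v -0.111 -1.424 1.136
v 0.249 -1.537 1.119
v 0.611 -1.489 1.021
v 0.891 -1.29 0.864
v -1.156 1.947 1.492
v -0.778 2.579 1.875
v -1.006 2.125 2.85
v -1.384 1.493 2.468
v -1.082 2.69 1.855
v -1.31 2.236 2.831
v -1.397 2.687 1.78
v -1.625 2.233 2.756
v -1.675 2.572 1.662
v -1.903 2.118 2.637
v -1.875 2.362 1.517
v -2.103 1.907 2.493
v -1.965 2.088 1.369
v -2.193 1.634 2.345
v -1.931 1.793 1.239
v -2.159 1.339 2.215
v -1.78 1.522 1.148
v -2.008 1.067 2.124
v -1.534 1.315 1.11
v -1.762 0.861 2.085
v -1.23 1.204 1.129
v -1.458 0.75 2.105
v -0.915 1.207 1.204
v -1.143 0.753 2.18
v -0.637 1.322 1.323
v -0.865 0.868 2.298
v -0.437 1.533 1.467
v -0.665 1.078 2.443
v -0.347 1.806 1.615
v -0.575 1.352 2.591
v -0.381 2.101 1.745
v -0.609 1.647 2.721
v -0.532 2.373 1.836
v -0.76 1.918 2.812
v 3.233 3.996 -1.461
v 3.873 3.962 -1.355
v 3.027 2.864 -0.579
v 3.738 4.186 -1.099
v 3.443 4.35 -0.957
v 3.08 4.401 -0.976
v 2.767 4.324 -1.148
v 2.601 4.143 -1.42
v 2.635 3.915 -1.704
v 2.86 3.713 -1.912
v 3.203 3.601 -1.976
v 3.555 3.615 -1.876
v 3.805 3.749 -1.645
v -0.119 -1.852 -3.084
v 0.422 -2.014 -2.308
v -0.581 -0.768 -2.536
v 0.666 -1.796 -2.535
v 0.775 -1.587 -2.857
v 0.729 -1.424 -3.219
v 0.536 -1.335 -3.557
v 0.23 -1.335 -3.813
v -0.136 -1.425 -3.944
v -0.499 -1.589 -3.925
v -0.797 -1.799 -3.761
v -0.978 -2.017 -3.481
v -1.01 -2.208 -3.131
v -0.888 -2.336 -2.773
v -0.633 -2.381 -2.469
v -0.29 -2.335 -2.272
v 0.084 -2.205 -2.214
f 2 4 1
f 5 2 1
f 1 4 3
f 3 5 1
f 2 8 4
f 6 2 5
f 6 8 2
f 4 8 3
f 7 5 3
f 3 8 7
f 7 6 5
f 8 6 7
f 10 9 12
f 10 12 11
f 12 9 13
f 12 13 11
f 13 9 14
f 13 14 11
f 14 9 15
f 14 15 11
f 15 9 16
f 15 16 11
f 16 9 17
f 16 17 11
f 17 9 18
f 17 18 11
f 18 9 19
f 18 19 11
f 19 9 20
f 19 20 11
f 20 9 21
f 20 21 11
f 21 9 22
f 21 22 11
f 22 9 23
f 22 23 11
f 23 9 10
f 23 10 11
f 25 24 28
f 25 28 26
f 26 28 29
f 26 29 27
f 28 24 30
f 28 30 29
f 29 30 31
f 29 31 27
f 30 24 32
f 30 32 31
f 31 32 33
f 31 33 27
f 32 24 34
f 32 34 33
f 33 34 35
f 33 35 27
f 34 24 36
f 34 36 35
f 35 36 37
f 35 37 27
f 36 24 38
f 36 38 37
f 37 38 39
f 37 39 27
f 38 24 40
f 38 40 39
f 39 40 41
f 39 41 27
f 40 24 42
f 40 42 41
f 41 42 43
f 41 43 27
f 42 24 44
f 42 44 43
f 43 44 45
f 43 45 27
f 44 24 46
f 44 46 45
f 45 46 47
f 45 47 27
f 46 24 48
f 46 48 47
f 47 48 49
f 47 49 27
f 48 24 50
f 48 50 49
f 49 50 51
f 49 51 27
f 50 24 52
f 50 52 51
f 51 52 53
f 51 53 27
f 52 24 54
f 52 54 53
f 53 54 55
f 53 55 27
f 54 24 56
f 54 56 55
f 55 56 57
f 55 57 27
f 56 24 25
f 56 25 57
f 57 25 26
f 57 26 27
f 59 58 61
f 59 61 60
f 61 58 62
f 61 62 60
f 62 58 63
f 62 63 60
f 63 58 64
f 63 64 60
f 64 58 65
f 64 65 60
f 65 58 66
f 65 66 60
f 66 58 67
f 66 67 60
f 67 58 68
f 67 68 60
f 68 58 69
f 68 69 60
f 69 58 70
f 69 70 60
f 70 58 59
f 70 59 60
f 72 71 74
f 72 74 73
f 74 71 75
f 74 75 73
f 75 71 76
f 75 76 73
f 76 71 77
f 76 77 73
f 77 71 78
f 77 78 73
f 78 71 79
f 78 79 73
f 79 71 80
f 79 80 73
f 80 71 81
f 80 81 73
f 81 71 82
f 81 82 73
f 82 71 83
f 82 83 73
f 83 71 84
f 83 84 73
f 84 71 85
f 84 85 73
f 85 71 86
f 85 86 73
f 86 71 87
f 86 87 73
f 87 71 72
f 87 72 73



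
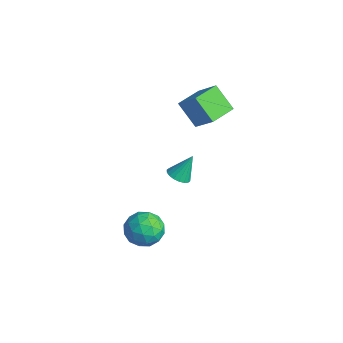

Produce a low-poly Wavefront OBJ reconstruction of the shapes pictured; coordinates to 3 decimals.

v -0.418 -0.358 -2.072
v 0.047 -1.096 -2.08
v -1.547 -1.064 -2.54
v -1.082 -1.802 -2.548
v -1.293 -1.429 -1.789
v -0.596 -0.992 -1.499
v -0.904 -1.168 -3.121
v -0.207 -0.731 -2.831
v -0.253 -1.596 -2.729
v -0.493 -1.758 -1.905
v -1.007 -0.402 -2.715
v -1.247 -0.564 -1.891
v -0.086 -0.665 -2.035
v -1.414 -1.495 -2.585
v -1.538 -1.276 -2.139
v -1.264 -1.71 -2.144
v -0.464 -0.604 -1.693
v -0.19 -1.038 -1.698
v -0.979 -1.233 -1.527
v -1.31 -1.122 -2.922
v -1.036 -1.556 -2.927
v -0.236 -0.45 -2.476
v 0.038 -0.884 -2.481
v -0.521 -0.927 -3.093
v 0.011 -1.393 -2.421
v -0.653 -1.808 -2.696
v -0.549 -1.435 -3.033
v -0.139 -1.178 -2.863
v -0.131 -1.488 -1.937
v -0.794 -1.903 -2.212
v -0.919 -1.684 -1.766
v -0.508 -1.427 -1.596
v -0.307 -1.782 -2.318
v -0.706 -0.257 -2.408
v -1.369 -0.672 -2.683
v -0.992 -0.733 -3.024
v -0.581 -0.476 -2.854
v -0.847 -0.352 -1.924
v -1.511 -0.767 -2.199
v -1.361 -0.982 -1.757
v -0.951 -0.725 -1.587
v -1.193 -0.378 -2.302
v -2.156 2.133 1.593
v -3.026 1.852 2.545
v -2.486 3.297 1.635
v -3.356 3.016 2.587
v -1.224 2.364 2.513
v -2.094 2.083 3.465
v -1.554 3.528 2.555
v -2.424 3.247 3.507
v -0.069 0.088 1.116
v 0.29 0.396 0.902
v 0.029 0.672 2.124
v 0.093 0.508 0.856
v -0.137 0.537 0.862
v -0.353 0.477 0.918
v -0.513 0.339 1.013
v -0.585 0.152 1.129
v -0.555 -0.048 1.242
v -0.429 -0.221 1.33
v -0.232 -0.333 1.375
v -0.002 -0.361 1.369
v 0.214 -0.301 1.313
v 0.374 -0.163 1.218
v 0.446 0.024 1.102
v 0.417 0.223 0.989
f 1 38 17
f 38 12 41
f 17 41 6
f 38 41 17
f 1 17 13
f 17 6 18
f 13 18 2
f 17 18 13
f 1 13 22
f 13 2 23
f 22 23 8
f 13 23 22
f 1 22 34
f 22 8 37
f 34 37 11
f 22 37 34
f 1 34 38
f 34 11 42
f 38 42 12
f 34 42 38
f 2 18 29
f 18 6 32
f 29 32 10
f 18 32 29
f 6 41 19
f 41 12 40
f 19 40 5
f 41 40 19
f 12 42 39
f 42 11 35
f 39 35 3
f 42 35 39
f 11 37 36
f 37 8 24
f 36 24 7
f 37 24 36
f 8 23 28
f 23 2 25
f 28 25 9
f 23 25 28
f 4 30 16
f 30 10 31
f 16 31 5
f 30 31 16
f 4 16 14
f 16 5 15
f 14 15 3
f 16 15 14
f 4 14 21
f 14 3 20
f 21 20 7
f 14 20 21
f 4 21 26
f 21 7 27
f 26 27 9
f 21 27 26
f 4 26 30
f 26 9 33
f 30 33 10
f 26 33 30
f 5 31 19
f 31 10 32
f 19 32 6
f 31 32 19
f 3 15 39
f 15 5 40
f 39 40 12
f 15 40 39
f 7 20 36
f 20 3 35
f 36 35 11
f 20 35 36
f 9 27 28
f 27 7 24
f 28 24 8
f 27 24 28
f 10 33 29
f 33 9 25
f 29 25 2
f 33 25 29
f 44 46 43
f 47 44 43
f 43 46 45
f 45 47 43
f 44 50 46
f 48 44 47
f 48 50 44
f 46 50 45
f 49 47 45
f 45 50 49
f 49 48 47
f 50 48 49
f 52 51 54
f 52 54 53
f 54 51 55
f 54 55 53
f 55 51 56
f 55 56 53
f 56 51 57
f 56 57 53
f 57 51 58
f 57 58 53
f 58 51 59
f 58 59 53
f 59 51 60
f 59 60 53
f 60 51 61
f 60 61 53
f 61 51 62
f 61 62 53
f 62 51 63
f 62 63 53
f 63 51 64
f 63 64 53
f 64 51 65
f 64 65 53
f 65 51 66
f 65 66 53
f 66 51 52
f 66 52 53



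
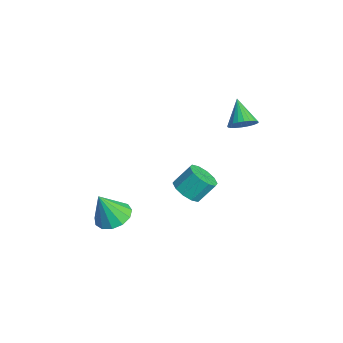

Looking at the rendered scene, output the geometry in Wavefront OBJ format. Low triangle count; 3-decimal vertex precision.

v -0.172 2.507 1.503
v 0.251 2.409 2.053
v -1.288 2.593 2.377
v 0.254 2.681 2.031
v 0.193 2.927 1.928
v 0.076 3.109 1.761
v -0.078 3.199 1.555
v -0.247 3.184 1.341
v -0.404 3.065 1.151
v -0.526 2.862 1.015
v -0.594 2.605 0.954
v -0.598 2.333 0.976
v -0.536 2.087 1.078
v -0.42 1.905 1.246
v -0.265 1.815 1.452
v -0.097 1.83 1.666
v 0.061 1.949 1.856
v 0.183 2.152 1.992
v -0.052 -0.109 -2.388
v 0.737 -0.125 -2.359
v 0.721 0.674 -1.464
v -0.068 0.689 -1.492
v 0.605 0.224 -2.673
v 0.588 1.023 -1.778
v 0.221 0.446 -2.878
v 0.205 1.245 -1.983
v -0.267 0.456 -2.896
v -0.283 1.255 -2.001
v -0.672 0.25 -2.719
v -0.689 1.049 -1.824
v -0.841 -0.094 -2.416
v -0.857 0.705 -1.521
v -0.708 -0.443 -2.102
v -0.725 0.356 -1.207
v -0.325 -0.665 -1.897
v -0.341 0.134 -1.002
v 0.163 -0.675 -1.879
v 0.147 0.124 -0.984
v 0.569 -0.469 -2.056
v 0.552 0.33 -1.161
v -0.6 -3.339 -3.765
v 0.261 -3.615 -3.87
v -0.62 -3.981 -2.235
v 0.284 -3.143 -3.672
v 0.026 -2.733 -3.503
v -0.431 -2.515 -3.418
v -0.941 -2.559 -3.443
v -1.343 -2.851 -3.571
v -1.509 -3.298 -3.76
v -1.387 -3.758 -3.951
v -1.014 -4.084 -4.083
v -0.51 -4.175 -4.115
v -0.035 -4 -4.035
f 2 1 4
f 2 4 3
f 4 1 5
f 4 5 3
f 5 1 6
f 5 6 3
f 6 1 7
f 6 7 3
f 7 1 8
f 7 8 3
f 8 1 9
f 8 9 3
f 9 1 10
f 9 10 3
f 10 1 11
f 10 11 3
f 11 1 12
f 11 12 3
f 12 1 13
f 12 13 3
f 13 1 14
f 13 14 3
f 14 1 15
f 14 15 3
f 15 1 16
f 15 16 3
f 16 1 17
f 16 17 3
f 17 1 18
f 17 18 3
f 18 1 2
f 18 2 3
f 20 19 23
f 20 23 21
f 21 23 24
f 21 24 22
f 23 19 25
f 23 25 24
f 24 25 26
f 24 26 22
f 25 19 27
f 25 27 26
f 26 27 28
f 26 28 22
f 27 19 29
f 27 29 28
f 28 29 30
f 28 30 22
f 29 19 31
f 29 31 30
f 30 31 32
f 30 32 22
f 31 19 33
f 31 33 32
f 32 33 34
f 32 34 22
f 33 19 35
f 33 35 34
f 34 35 36
f 34 36 22
f 35 19 37
f 35 37 36
f 36 37 38
f 36 38 22
f 37 19 39
f 37 39 38
f 38 39 40
f 38 40 22
f 39 19 20
f 39 20 40
f 40 20 21
f 40 21 22
f 42 41 44
f 42 44 43
f 44 41 45
f 44 45 43
f 45 41 46
f 45 46 43
f 46 41 47
f 46 47 43
f 47 41 48
f 47 48 43
f 48 41 49
f 48 49 43
f 49 41 50
f 49 50 43
f 50 41 51
f 50 51 43
f 51 41 52
f 51 52 43
f 52 41 53
f 52 53 43
f 53 41 42
f 53 42 43



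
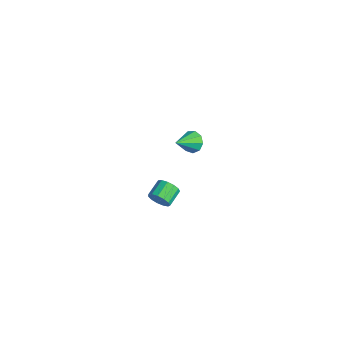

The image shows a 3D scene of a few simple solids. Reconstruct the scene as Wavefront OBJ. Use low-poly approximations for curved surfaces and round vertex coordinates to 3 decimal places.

v 3.878 -0.851 1.094
v 4.312 -0.743 1.551
v 3.737 -0.001 1.923
v 3.302 -0.109 1.466
v 4.404 -0.533 1.273
v 3.828 0.209 1.645
v 4.328 -0.423 0.938
v 3.752 0.318 1.31
v 4.109 -0.45 0.652
v 3.534 0.292 1.024
v 3.817 -0.603 0.507
v 3.241 0.138 0.879
v 3.544 -0.836 0.548
v 2.969 -0.094 0.92
v 3.377 -1.073 0.762
v 2.802 -0.331 1.135
v 3.369 -1.239 1.082
v 2.794 -0.498 1.454
v 3.523 -1.283 1.406
v 2.947 -0.541 1.778
v 3.789 -1.189 1.63
v 3.213 -0.447 2.002
v 4.083 -0.988 1.684
v 3.508 -0.246 2.057
v -3.72 3.926 -2.426
v -3.239 3.784 -2.969
v -3.18 2.734 -1.634
v -3.031 4.101 -2.633
v -3.146 4.336 -2.2
v -3.53 4.38 -1.872
v -4.002 4.211 -1.804
v -4.343 3.91 -2.026
v -4.392 3.616 -2.435
v -4.126 3.467 -2.84
v -3.671 3.534 -3.051
f 2 1 5
f 2 5 3
f 3 5 6
f 3 6 4
f 5 1 7
f 5 7 6
f 6 7 8
f 6 8 4
f 7 1 9
f 7 9 8
f 8 9 10
f 8 10 4
f 9 1 11
f 9 11 10
f 10 11 12
f 10 12 4
f 11 1 13
f 11 13 12
f 12 13 14
f 12 14 4
f 13 1 15
f 13 15 14
f 14 15 16
f 14 16 4
f 15 1 17
f 15 17 16
f 16 17 18
f 16 18 4
f 17 1 19
f 17 19 18
f 18 19 20
f 18 20 4
f 19 1 21
f 19 21 20
f 20 21 22
f 20 22 4
f 21 1 23
f 21 23 22
f 22 23 24
f 22 24 4
f 23 1 2
f 23 2 24
f 24 2 3
f 24 3 4
f 26 25 28
f 26 28 27
f 28 25 29
f 28 29 27
f 29 25 30
f 29 30 27
f 30 25 31
f 30 31 27
f 31 25 32
f 31 32 27
f 32 25 33
f 32 33 27
f 33 25 34
f 33 34 27
f 34 25 35
f 34 35 27
f 35 25 26
f 35 26 27



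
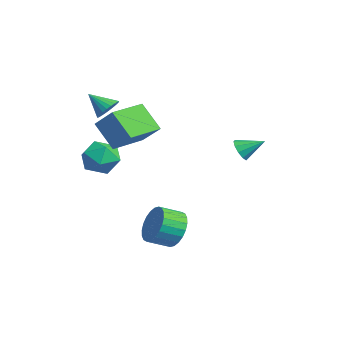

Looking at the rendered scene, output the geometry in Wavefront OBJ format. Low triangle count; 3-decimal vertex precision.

v -0.781 -3.631 2.379
v 0.258 -3.055 3.358
v -1.771 -2.012 2.479
v -0.731 -1.436 3.458
v 0.111 -3.004 1.062
v 1.151 -2.428 2.041
v -0.878 -1.385 1.162
v 0.161 -0.809 2.141
v 1.752 2.468 1.051
v 2.1 2.088 1.447
v 2.168 3.472 1.649
v 2.329 2.181 1.131
v 2.339 2.384 0.784
v 2.124 2.619 0.539
v 1.767 2.797 0.49
v 1.404 2.849 0.655
v 1.174 2.756 0.971
v 1.165 2.553 1.318
v 1.38 2.318 1.562
v 1.737 2.14 1.612
v 3.313 -0.938 -2.909
v 4.059 -0.631 -2.285
v 4.113 -1.695 -1.826
v 3.367 -2.002 -2.451
v 3.737 -0.553 -2.065
v 3.79 -1.617 -1.606
v 3.35 -0.533 -1.974
v 3.403 -1.597 -1.515
v 2.957 -0.575 -2.025
v 3.011 -1.639 -1.566
v 2.619 -0.672 -2.211
v 2.672 -1.736 -1.752
v 2.387 -0.809 -2.503
v 2.44 -1.873 -2.045
v 2.295 -0.966 -2.857
v 2.348 -2.031 -2.399
v 2.359 -1.119 -3.219
v 2.412 -2.183 -2.76
v 2.567 -1.245 -3.534
v 2.621 -2.309 -3.075
v 2.89 -1.323 -3.754
v 2.943 -2.387 -3.295
v 3.277 -1.343 -3.845
v 3.33 -2.407 -3.386
v 3.669 -1.301 -3.794
v 3.723 -2.365 -3.335
v 4.008 -1.204 -3.608
v 4.061 -2.268 -3.149
v 4.24 -1.067 -3.315
v 4.293 -2.131 -2.857
v 4.332 -0.909 -2.961
v 4.385 -1.974 -2.503
v 4.268 -0.757 -2.6
v 4.321 -1.821 -2.141
v -1.969 -2.73 2.84
v -1.389 -2.73 3.232
v -2.551 -3.53 3.7
v -1.525 -2.518 3.337
v -1.728 -2.338 3.367
v -1.968 -2.218 3.317
v -2.208 -2.176 3.194
v -2.412 -2.218 3.017
v -2.549 -2.338 2.813
v -2.597 -2.518 2.613
v -2.55 -2.73 2.448
v -2.414 -2.943 2.343
v -2.211 -3.123 2.313
v -1.971 -3.243 2.363
v -1.731 -3.285 2.486
v -1.527 -3.243 2.663
v -1.39 -3.123 2.867
v -1.342 -2.943 3.066
v -2.089 -2.315 0.471
v -1.305 -3.006 0.715
v -2.455 -3.234 -0.955
v -1.671 -3.925 -0.711
v -2.556 -3.883 -0.107
v -2.33 -3.315 0.774
v -1.43 -2.925 -1.014
v -1.204 -2.357 -0.133
v -0.898 -3.382 -0.203
v -1.594 -3.975 0.357
v -2.166 -2.265 -0.597
v -2.862 -2.858 -0.037
f 2 4 1
f 5 2 1
f 1 4 3
f 3 5 1
f 2 8 4
f 6 2 5
f 6 8 2
f 4 8 3
f 7 5 3
f 3 8 7
f 7 6 5
f 8 6 7
f 10 9 12
f 10 12 11
f 12 9 13
f 12 13 11
f 13 9 14
f 13 14 11
f 14 9 15
f 14 15 11
f 15 9 16
f 15 16 11
f 16 9 17
f 16 17 11
f 17 9 18
f 17 18 11
f 18 9 19
f 18 19 11
f 19 9 20
f 19 20 11
f 20 9 10
f 20 10 11
f 22 21 25
f 22 25 23
f 23 25 26
f 23 26 24
f 25 21 27
f 25 27 26
f 26 27 28
f 26 28 24
f 27 21 29
f 27 29 28
f 28 29 30
f 28 30 24
f 29 21 31
f 29 31 30
f 30 31 32
f 30 32 24
f 31 21 33
f 31 33 32
f 32 33 34
f 32 34 24
f 33 21 35
f 33 35 34
f 34 35 36
f 34 36 24
f 35 21 37
f 35 37 36
f 36 37 38
f 36 38 24
f 37 21 39
f 37 39 38
f 38 39 40
f 38 40 24
f 39 21 41
f 39 41 40
f 40 41 42
f 40 42 24
f 41 21 43
f 41 43 42
f 42 43 44
f 42 44 24
f 43 21 45
f 43 45 44
f 44 45 46
f 44 46 24
f 45 21 47
f 45 47 46
f 46 47 48
f 46 48 24
f 47 21 49
f 47 49 48
f 48 49 50
f 48 50 24
f 49 21 51
f 49 51 50
f 50 51 52
f 50 52 24
f 51 21 53
f 51 53 52
f 52 53 54
f 52 54 24
f 53 21 22
f 53 22 54
f 54 22 23
f 54 23 24
f 56 55 58
f 56 58 57
f 58 55 59
f 58 59 57
f 59 55 60
f 59 60 57
f 60 55 61
f 60 61 57
f 61 55 62
f 61 62 57
f 62 55 63
f 62 63 57
f 63 55 64
f 63 64 57
f 64 55 65
f 64 65 57
f 65 55 66
f 65 66 57
f 66 55 67
f 66 67 57
f 67 55 68
f 67 68 57
f 68 55 69
f 68 69 57
f 69 55 70
f 69 70 57
f 70 55 71
f 70 71 57
f 71 55 72
f 71 72 57
f 72 55 56
f 72 56 57
f 73 84 78
f 73 78 74
f 73 74 80
f 73 80 83
f 73 83 84
f 74 78 82
f 78 84 77
f 84 83 75
f 83 80 79
f 80 74 81
f 76 82 77
f 76 77 75
f 76 75 79
f 76 79 81
f 76 81 82
f 77 82 78
f 75 77 84
f 79 75 83
f 81 79 80
f 82 81 74



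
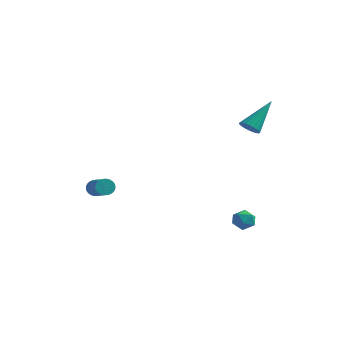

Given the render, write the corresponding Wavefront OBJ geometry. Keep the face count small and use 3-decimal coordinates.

v -2.668 -2.32 -1.014
v -2.385 -2.187 -1.429
v -1.31 -2.888 -0.922
v -1.592 -3.02 -0.506
v -2.345 -2.033 -1.303
v -1.269 -2.734 -0.796
v -2.353 -1.923 -1.133
v -1.278 -2.624 -0.626
v -2.41 -1.874 -0.945
v -1.334 -2.574 -0.438
v -2.505 -1.892 -0.767
v -1.43 -2.592 -0.26
v -2.626 -1.975 -0.626
v -1.55 -2.676 -0.119
v -2.753 -2.111 -0.545
v -1.677 -2.811 -0.038
v -2.867 -2.279 -0.535
v -1.791 -2.979 -0.028
v -2.95 -2.452 -0.598
v -1.875 -3.153 -0.091
v -2.991 -2.606 -0.724
v -1.915 -3.307 -0.217
v -2.982 -2.716 -0.894
v -1.907 -3.417 -0.387
v -2.926 -2.766 -1.082
v -1.85 -3.466 -0.575
v -2.83 -2.748 -1.26
v -1.755 -3.448 -0.753
v -2.71 -2.664 -1.401
v -1.634 -3.365 -0.894
v -2.583 -2.529 -1.482
v -1.507 -3.229 -0.975
v -2.469 -2.361 -1.492
v -1.393 -3.061 -0.985
v 3.162 2.135 -3.192
v 3.606 1.965 -3.683
v 3.394 1.195 -2.657
v 3.838 1.025 -3.148
v 3.976 1.547 -2.729
v 3.832 2.128 -3.059
v 3.168 1.032 -3.281
v 3.024 1.613 -3.611
v 3.609 1.284 -3.738
v 4.109 1.602 -3.397
v 2.891 1.558 -2.943
v 3.391 1.876 -2.602
v 3.603 1.852 3.013
v 4.163 1.641 3.058
v 4.017 3.268 4.507
v 4.189 1.806 2.894
v 4.126 1.978 2.748
v 3.984 2.131 2.643
v 3.783 2.242 2.594
v 3.556 2.293 2.608
v 3.335 2.277 2.685
v 3.155 2.196 2.811
v 3.043 2.063 2.968
v 3.016 1.898 3.132
v 3.079 1.726 3.277
v 3.222 1.573 3.383
v 3.422 1.463 3.432
v 3.65 1.411 3.417
v 3.871 1.427 3.341
v 4.051 1.508 3.215
f 2 1 5
f 2 5 3
f 3 5 6
f 3 6 4
f 5 1 7
f 5 7 6
f 6 7 8
f 6 8 4
f 7 1 9
f 7 9 8
f 8 9 10
f 8 10 4
f 9 1 11
f 9 11 10
f 10 11 12
f 10 12 4
f 11 1 13
f 11 13 12
f 12 13 14
f 12 14 4
f 13 1 15
f 13 15 14
f 14 15 16
f 14 16 4
f 15 1 17
f 15 17 16
f 16 17 18
f 16 18 4
f 17 1 19
f 17 19 18
f 18 19 20
f 18 20 4
f 19 1 21
f 19 21 20
f 20 21 22
f 20 22 4
f 21 1 23
f 21 23 22
f 22 23 24
f 22 24 4
f 23 1 25
f 23 25 24
f 24 25 26
f 24 26 4
f 25 1 27
f 25 27 26
f 26 27 28
f 26 28 4
f 27 1 29
f 27 29 28
f 28 29 30
f 28 30 4
f 29 1 31
f 29 31 30
f 30 31 32
f 30 32 4
f 31 1 33
f 31 33 32
f 32 33 34
f 32 34 4
f 33 1 2
f 33 2 34
f 34 2 3
f 34 3 4
f 35 46 40
f 35 40 36
f 35 36 42
f 35 42 45
f 35 45 46
f 36 40 44
f 40 46 39
f 46 45 37
f 45 42 41
f 42 36 43
f 38 44 39
f 38 39 37
f 38 37 41
f 38 41 43
f 38 43 44
f 39 44 40
f 37 39 46
f 41 37 45
f 43 41 42
f 44 43 36
f 48 47 50
f 48 50 49
f 50 47 51
f 50 51 49
f 51 47 52
f 51 52 49
f 52 47 53
f 52 53 49
f 53 47 54
f 53 54 49
f 54 47 55
f 54 55 49
f 55 47 56
f 55 56 49
f 56 47 57
f 56 57 49
f 57 47 58
f 57 58 49
f 58 47 59
f 58 59 49
f 59 47 60
f 59 60 49
f 60 47 61
f 60 61 49
f 61 47 62
f 61 62 49
f 62 47 63
f 62 63 49
f 63 47 64
f 63 64 49
f 64 47 48
f 64 48 49

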